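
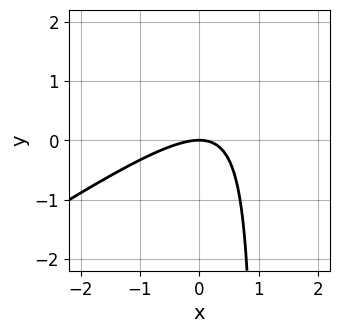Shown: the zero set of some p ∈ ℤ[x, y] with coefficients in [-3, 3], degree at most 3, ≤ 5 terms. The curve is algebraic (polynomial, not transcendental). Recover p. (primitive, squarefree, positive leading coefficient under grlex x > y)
(a) Degree: no degree-1 curve has this shape, so deg p = 2.
(b) Against the integer gridlines: it crosses the x-axis at the gridline x = 0; it crosses the y-axis at the gridline y = 0.
(c) The integer polynomial consistent with all of this is the stated p.

2*x^2 - 3*x*y + 3*y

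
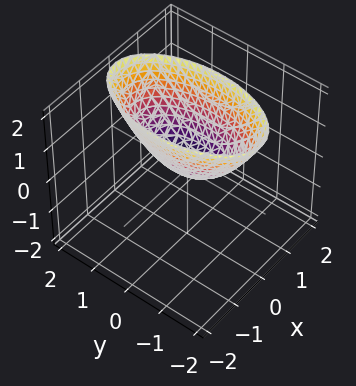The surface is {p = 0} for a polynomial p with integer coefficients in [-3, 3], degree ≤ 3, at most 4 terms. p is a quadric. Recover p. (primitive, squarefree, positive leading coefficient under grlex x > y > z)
1. Degree: a single bowl opening along one axis; a quadric, so deg p = 2.
2. Symmetries: it's symmetric under x → −x, forcing even powers of x; it's symmetric under y → −y, forcing even powers of y.
3. Checking where it meets the axes: it meets the x-axis at x = 0 (among the integer gridlines); one y-axis crossing is at y = 0; it meets the z-axis at z = 0 (among the integer gridlines).
4. Solving for integer coefficients yields p as stated.

3*x^2 + y^2 - 2*z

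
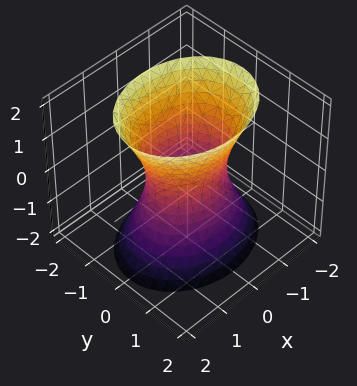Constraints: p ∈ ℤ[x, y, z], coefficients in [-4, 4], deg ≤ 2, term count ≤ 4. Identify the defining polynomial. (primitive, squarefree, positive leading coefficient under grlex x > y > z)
Degree: an hourglass — one-sheet hyperboloid; a quadric, so deg p = 2.
Symmetries: the z ↦ −z reflection is a symmetry, so z appears only in even powers; it's symmetric under y → −y, forcing even powers of y; the x ↦ −x reflection is a symmetry, so x appears only in even powers.
Checking where it meets the axes: the surface avoids every integer z-axis point in the box; among the integer gridlines, it crosses the x-axis at x ∈ {-1, 1}.
Assembling these constraints gives the stated polynomial.

2*x^2 + 3*y^2 - z^2 - 2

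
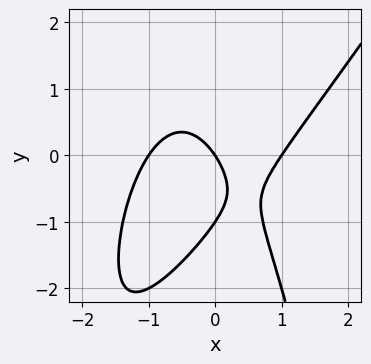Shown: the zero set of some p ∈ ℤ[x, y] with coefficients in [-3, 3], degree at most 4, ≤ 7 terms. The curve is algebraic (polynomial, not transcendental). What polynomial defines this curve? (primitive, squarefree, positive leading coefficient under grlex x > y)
(a) The degree is 3 — a generic line meets the curve in up to 3 points.
(b) From the visible intercepts: among the integer gridlines, it crosses the y-axis at y ∈ {-1, 0}; among the integer gridlines, it crosses the x-axis at x ∈ {-1, 0, 1}.
(c) Putting this together gives p.

3*x^3 - 2*x^2*y - 2*y^2 - 3*x - 2*y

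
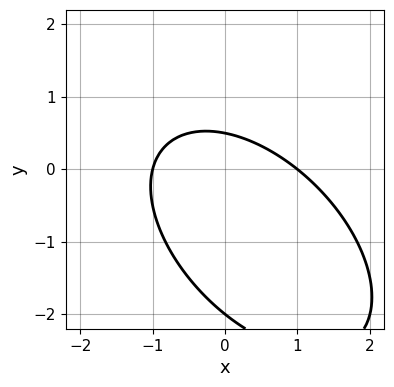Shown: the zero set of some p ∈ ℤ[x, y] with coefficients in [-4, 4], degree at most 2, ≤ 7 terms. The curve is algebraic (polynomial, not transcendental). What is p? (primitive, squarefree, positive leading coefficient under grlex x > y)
deg p = 2. A generic line meets the curve in up to 2 points.
From the visible intercepts: the x-axis gridline crossings are at x ∈ {-1, 1}; it crosses the y-axis at the gridline y = -2.
Solving for integer coefficients yields p as stated.

2*x^2 + 2*x*y + 2*y^2 + 3*y - 2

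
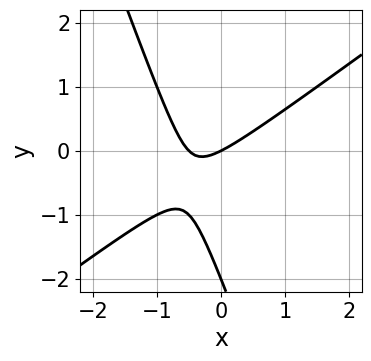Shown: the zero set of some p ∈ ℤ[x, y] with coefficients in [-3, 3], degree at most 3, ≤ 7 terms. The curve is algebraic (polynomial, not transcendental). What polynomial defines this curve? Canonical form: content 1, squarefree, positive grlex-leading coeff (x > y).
deg p = 2. The shape is more complex than any degree-1 curve.
Against the integer gridlines: one x-axis crossing is at x = 0; among the integer gridlines, it crosses the y-axis at y ∈ {-2, 0}.
Matching integer coefficients to the picture gives p.

2*x^2 - 2*x*y - y^2 + x - 2*y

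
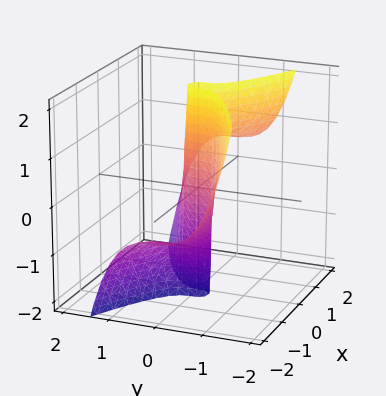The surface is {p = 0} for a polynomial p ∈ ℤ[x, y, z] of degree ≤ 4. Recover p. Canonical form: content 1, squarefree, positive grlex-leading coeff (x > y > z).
x^2*z + 3*y^3 - x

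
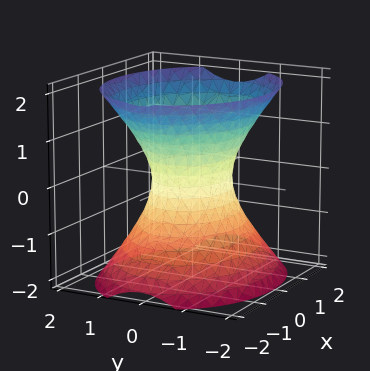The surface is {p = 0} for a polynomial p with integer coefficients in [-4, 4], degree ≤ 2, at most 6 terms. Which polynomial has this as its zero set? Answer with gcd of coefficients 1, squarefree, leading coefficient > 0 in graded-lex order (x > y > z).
First, deg p = 2. An hourglass — one-sheet hyperboloid; a quadric.
Next, symmetries: the z ↦ −z reflection is a symmetry, so z appears only in even powers; it's symmetric under x → −x, forcing even powers of x; it's symmetric under y → −y, forcing even powers of y.
Next, checking where it meets the axes: among the integer gridlines, it crosses the x-axis at x ∈ {-1, 1}; the surface avoids every integer z-axis point in the box.
Finally, together with the visible shape, these determine p as stated.

2*x^2 + 3*y^2 - 2*z^2 - 2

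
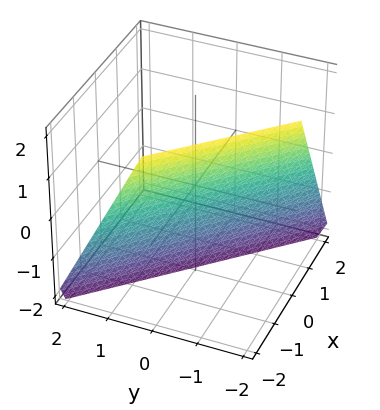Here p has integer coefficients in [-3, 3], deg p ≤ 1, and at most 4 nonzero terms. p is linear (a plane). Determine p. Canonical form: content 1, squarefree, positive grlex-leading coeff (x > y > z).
2*x + 2*y + z + 2

deg p = 1. The surface is flat (a plane).
Observable constraints: it meets the x-axis at x = -1 (among the integer gridlines); one y-axis crossing is at y = -1.
The integer polynomial consistent with all of this is the stated p. Check: (0, 0, -2) on the z-axis lies on the surface, and p(0, 0, -2) = 0. ✓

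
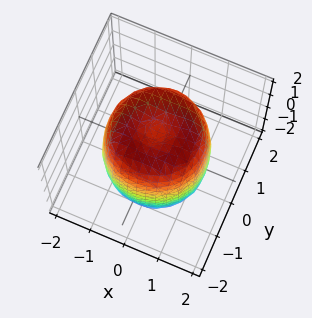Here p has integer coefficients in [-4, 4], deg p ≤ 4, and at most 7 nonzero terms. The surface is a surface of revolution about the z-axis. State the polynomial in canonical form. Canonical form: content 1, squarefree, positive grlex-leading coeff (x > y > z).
2*x^4 + 4*x^2*y^2 + 2*y^4 - 3*x^2 - 3*y^2 + z^2 - 2

First, the degree is 4 — a generic line meets the surface in up to 4 points.
Then, symmetries: the surface is invariant under rotation about z: p = q(x² + y², z).
Then, reading off the gridlines: a circular section at z = 0 has radius between 1 and 2.
Finally, together with the visible shape, these determine p as stated.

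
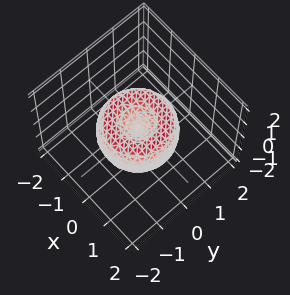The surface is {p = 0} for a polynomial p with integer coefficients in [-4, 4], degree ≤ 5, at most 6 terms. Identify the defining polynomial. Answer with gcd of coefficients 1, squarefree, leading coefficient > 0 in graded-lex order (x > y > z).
2*x^4 + 4*x^2*y^2 + 2*y^4 - 3*x^2 - 3*y^2 + 2*z^2

First, deg p = 4. The shape is more complex than any degree-3 surface.
Next, symmetries: the z-axis is an axis of rotation, so x and y enter only as x² + y².
Next, from the visible intercepts: it meets the z-axis at z = 0 (among the integer gridlines); a circular section at z = 0 has radius between 1 and 2.
Finally, together with the visible shape, these determine p as stated.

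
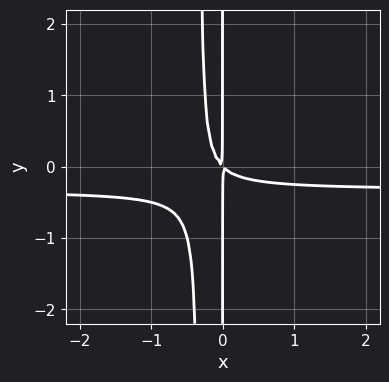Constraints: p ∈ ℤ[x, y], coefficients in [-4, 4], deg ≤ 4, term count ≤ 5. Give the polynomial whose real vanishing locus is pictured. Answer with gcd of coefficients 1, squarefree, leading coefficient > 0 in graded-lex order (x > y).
(a) deg p = 3. A generic line meets the curve in up to 3 points.
(b) From the axis intercepts and sections: the visible y-axis segment lies entirely on the curve.
(c) Matching integer coefficients to the picture gives p.

3*x^2*y + x^2 + x*y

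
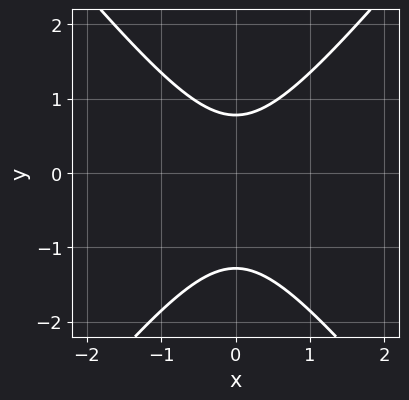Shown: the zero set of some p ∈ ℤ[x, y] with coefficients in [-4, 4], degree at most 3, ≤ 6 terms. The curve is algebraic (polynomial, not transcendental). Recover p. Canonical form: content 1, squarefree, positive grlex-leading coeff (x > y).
3*x^2 - 2*y^2 - y + 2

1. Degree: a generic line meets the curve in up to 2 points, so deg p = 2.
2. Symmetries: it's symmetric under x → −x, forcing even powers of x.
3. Reading off the gridlines: no x-intercept at any integer in the box.
4. Together with the visible shape, these determine p as stated.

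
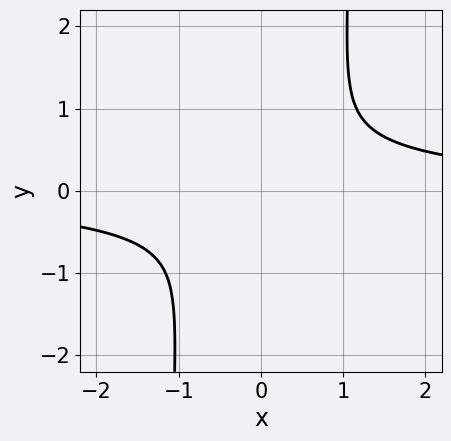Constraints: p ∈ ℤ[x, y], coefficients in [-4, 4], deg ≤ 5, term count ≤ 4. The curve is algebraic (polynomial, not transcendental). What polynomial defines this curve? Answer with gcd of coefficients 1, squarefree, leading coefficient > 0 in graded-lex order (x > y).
3*x^3*y + x^2*y^2 - 3*x^2 - 2*y^2

deg p = 4.
Putting this together gives p.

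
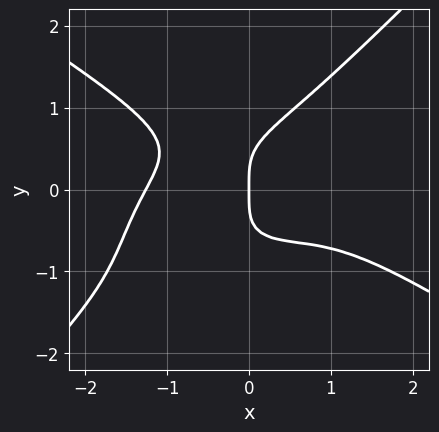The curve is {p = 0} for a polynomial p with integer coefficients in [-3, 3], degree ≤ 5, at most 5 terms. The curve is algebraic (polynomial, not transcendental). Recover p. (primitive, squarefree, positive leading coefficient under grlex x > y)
deg p = 4.
From the visible intercepts: one y-axis crossing is at y = 0; one x-axis crossing is at x = 0.
These observations pin down the coefficients.

x^4 + 2*x*y^3 - 3*y^4 + 2*x^2*y + 2*x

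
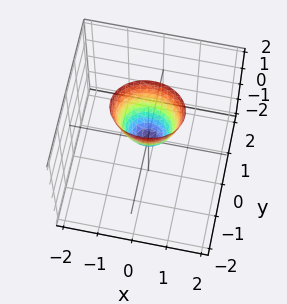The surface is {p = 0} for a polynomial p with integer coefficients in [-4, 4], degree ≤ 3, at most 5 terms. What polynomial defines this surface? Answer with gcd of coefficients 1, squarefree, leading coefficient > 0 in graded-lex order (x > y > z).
2*x^2 + 3*y^2 - z

1. Degree: a paraboloid; a quadric, so deg p = 2.
2. Symmetries: the x ↦ −x reflection is a symmetry, so x appears only in even powers; the y ↦ −y reflection is a symmetry, so y appears only in even powers.
3. From the axis intercepts and sections: it crosses the x-axis at the gridline x = 0; it crosses the y-axis at the gridline y = 0; one z-axis crossing is at z = 0.
4. Together with the visible shape, these determine p as stated.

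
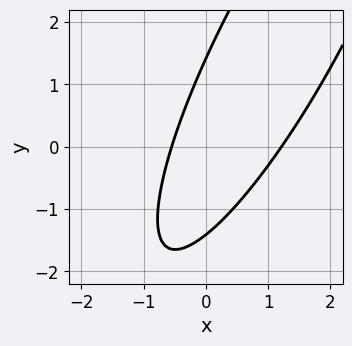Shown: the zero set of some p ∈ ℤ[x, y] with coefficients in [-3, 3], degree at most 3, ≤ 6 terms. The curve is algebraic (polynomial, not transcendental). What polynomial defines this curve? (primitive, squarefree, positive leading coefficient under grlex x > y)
deg p = 2. A generic line meets the curve in up to 2 points.
Matching integer coefficients to the picture gives p.

3*x^2 - 3*x*y + y^2 - 2*x - 2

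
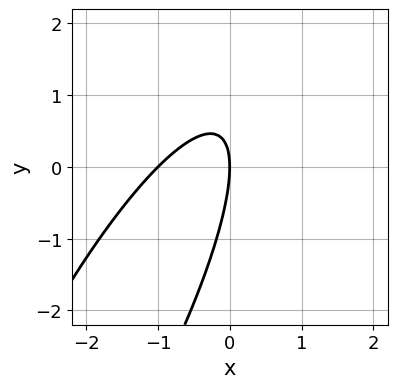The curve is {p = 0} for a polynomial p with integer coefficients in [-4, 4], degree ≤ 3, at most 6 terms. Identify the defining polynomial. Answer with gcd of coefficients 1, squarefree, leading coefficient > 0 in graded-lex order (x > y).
3*x^2 - 3*x*y + y^2 + 3*x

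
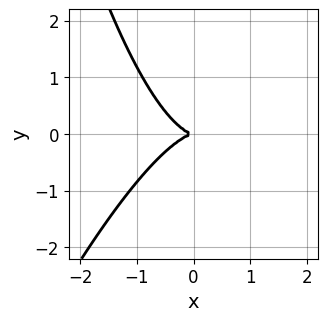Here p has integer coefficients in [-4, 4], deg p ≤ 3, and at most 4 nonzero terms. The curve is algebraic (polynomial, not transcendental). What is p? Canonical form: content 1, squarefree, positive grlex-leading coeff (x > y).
deg p = 3.
Checking where it meets the axes: one x-axis crossing is at x = 0; one y-axis crossing is at y = 0.
Fitting integer coefficients to these (and the overall shape) gives p.

3*x^3 - x^2*y + 3*y^2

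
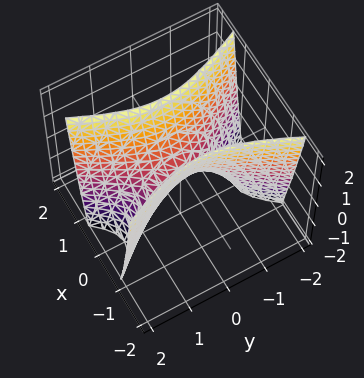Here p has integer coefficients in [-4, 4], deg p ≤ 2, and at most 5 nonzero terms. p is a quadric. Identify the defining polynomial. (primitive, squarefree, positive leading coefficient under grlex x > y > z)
3*x^2 - y^2 - z

(a) The degree is 2 — a saddle surface; a quadric.
(b) Symmetries: it's symmetric under x → −x, forcing even powers of x; it's symmetric under y → −y, forcing even powers of y.
(c) Checking where it meets the axes: it crosses the x-axis at the gridline x = 0; one z-axis crossing is at z = 0.
(d) Fitting integer coefficients to these (and the overall shape) gives p.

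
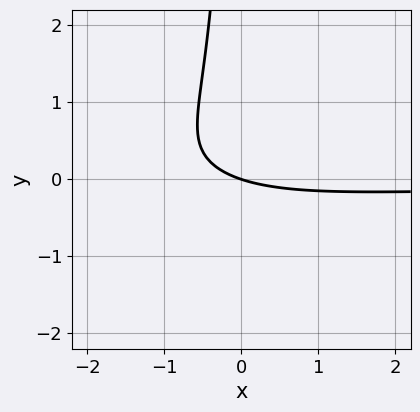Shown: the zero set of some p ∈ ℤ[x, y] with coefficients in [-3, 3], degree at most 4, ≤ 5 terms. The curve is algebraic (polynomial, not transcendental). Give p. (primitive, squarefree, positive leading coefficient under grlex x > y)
First, degree: no degree-2 curve has this shape, so deg p = 3.
Then, observable constraints: it crosses the x-axis at the gridline x = 0; it crosses the y-axis at the gridline y = 0.
Finally, these observations pin down the coefficients.

x^2*y + 2*x*y^2 + 3*x*y + x + 3*y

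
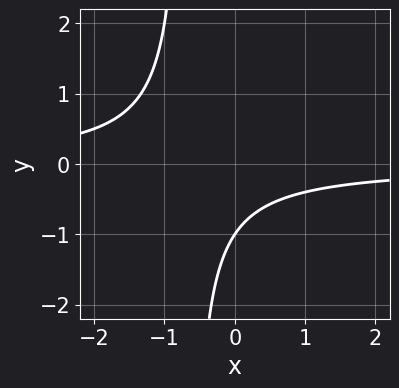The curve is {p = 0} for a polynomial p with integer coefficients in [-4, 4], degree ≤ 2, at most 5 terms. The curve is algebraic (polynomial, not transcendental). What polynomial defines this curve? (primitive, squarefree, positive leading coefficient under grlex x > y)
(a) deg p = 2.
(b) From the visible intercepts: one y-axis crossing is at y = -1; the curve avoids every integer x-axis point in the box.
(c) Putting this together gives p.

3*x*y + 2*y + 2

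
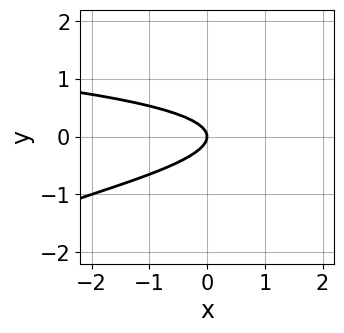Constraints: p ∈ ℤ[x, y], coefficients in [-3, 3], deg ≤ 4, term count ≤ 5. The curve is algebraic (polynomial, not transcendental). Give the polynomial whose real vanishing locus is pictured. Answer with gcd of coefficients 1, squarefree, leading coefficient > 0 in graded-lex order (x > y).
y^3 + 3*y^2 + x

(a) Degree: the shape is more complex than any degree-2 curve, so deg p = 3.
(b) Reading off the gridlines: it meets the x-axis at x = 0 (among the integer gridlines); it meets the y-axis at y = 0 (among the integer gridlines).
(c) These observations pin down the coefficients.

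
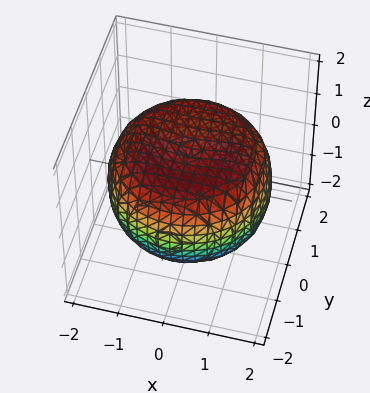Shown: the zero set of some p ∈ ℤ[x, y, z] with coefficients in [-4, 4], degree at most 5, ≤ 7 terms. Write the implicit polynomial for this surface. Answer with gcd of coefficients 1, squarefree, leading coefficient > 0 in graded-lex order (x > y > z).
First, degree: the shape is more complex than any degree-3 surface, so deg p = 4.
Then, by symmetry, the surface is invariant under rotation about z: p = q(x² + y², z).
Next, observable constraints: a circular section at z = 1 has radius between 1 and 2; the z-axis gridline crossings are at z ∈ {-1, 1}.
Finally, together with the visible shape, these determine p as stated.

x^4 + 2*x^2*y^2 + y^4 - 2*x^2 - 2*y^2 + 3*z^2 - 3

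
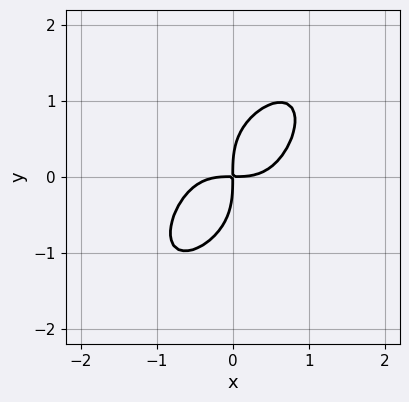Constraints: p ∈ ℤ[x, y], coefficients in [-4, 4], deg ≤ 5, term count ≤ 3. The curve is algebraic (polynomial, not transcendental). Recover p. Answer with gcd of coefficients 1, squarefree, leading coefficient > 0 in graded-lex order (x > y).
(a) Degree: a generic line meets the curve in up to 4 points, so deg p = 4.
(b) The integer polynomial consistent with all of this is the stated p.

2*x^4 + y^4 - 2*x*y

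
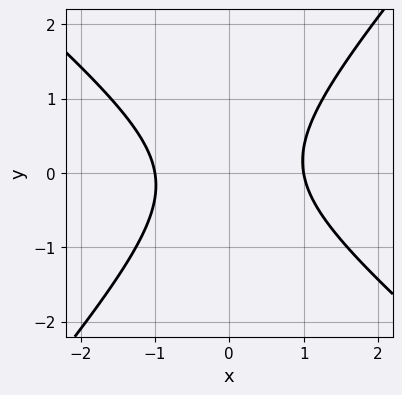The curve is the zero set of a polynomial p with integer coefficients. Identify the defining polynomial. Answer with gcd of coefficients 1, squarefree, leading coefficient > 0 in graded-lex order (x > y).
(a) deg p = 2. No degree-1 curve has this shape.
(b) Against the integer gridlines: the x-axis gridline crossings are at x ∈ {-1, 1}; the curve avoids every integer y-axis point in the box.
(c) Matching integer coefficients to the picture gives p.

3*x^2 + x*y - 3*y^2 - 3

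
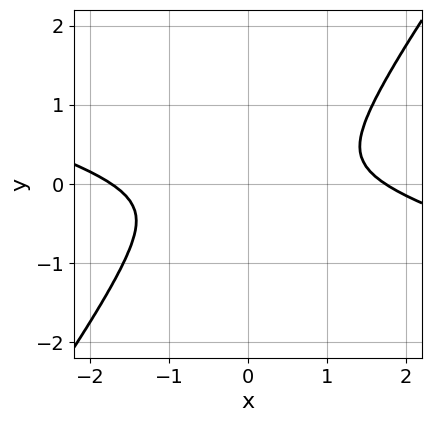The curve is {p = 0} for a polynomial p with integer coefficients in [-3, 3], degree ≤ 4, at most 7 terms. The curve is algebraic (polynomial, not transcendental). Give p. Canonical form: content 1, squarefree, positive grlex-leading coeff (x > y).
x^4 + 3*x^3*y - 3*x^2*y^2 - 3*x^2 - 3*y^2

(a) deg p = 4. The shape is more complex than any degree-3 curve.
(b) Solving for integer coefficients yields p as stated.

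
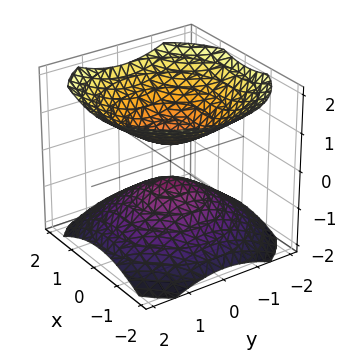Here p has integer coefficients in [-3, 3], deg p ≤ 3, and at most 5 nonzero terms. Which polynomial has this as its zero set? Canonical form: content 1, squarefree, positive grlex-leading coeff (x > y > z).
2*x^2 + 2*y^2 - 3*z^2 + 1

I count 2 distinct pieces. They look like related sheets of one shape, so recover p as a whole.
deg p = 2. Two sheets facing apart; a quadric.
Symmetry: every cross-section ⟂ z is a circle, so x, y appear only via x² + y²; mirror symmetry z ↦ −z ⇒ only even powers of z.
Reading off the gridlines: no y-intercept at any integer in the box; a circular section at z = -1 has radius exactly 1; no x-intercept at any integer in the box.
These observations pin down the coefficients.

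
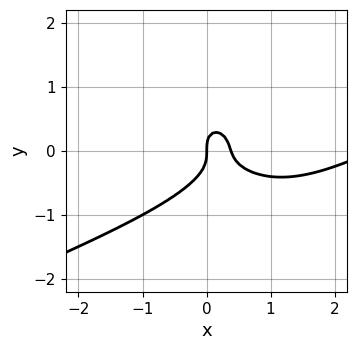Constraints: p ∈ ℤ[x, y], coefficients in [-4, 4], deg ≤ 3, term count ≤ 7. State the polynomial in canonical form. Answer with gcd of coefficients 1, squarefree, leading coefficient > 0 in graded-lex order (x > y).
x^3 - 2*x^2*y - 3*y^3 - 3*x^2 + x

1. deg p = 3. A generic line meets the curve in up to 3 points.
2. Against the integer gridlines: one y-axis crossing is at y = 0; it crosses the x-axis at the gridline x = 0.
3. Putting this together gives p.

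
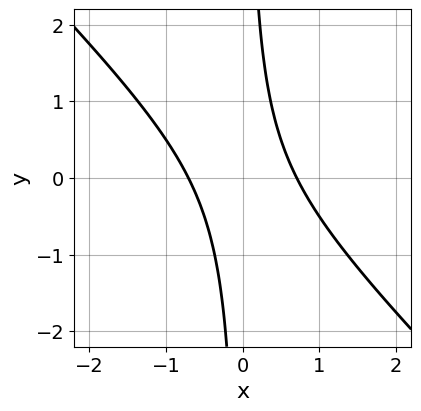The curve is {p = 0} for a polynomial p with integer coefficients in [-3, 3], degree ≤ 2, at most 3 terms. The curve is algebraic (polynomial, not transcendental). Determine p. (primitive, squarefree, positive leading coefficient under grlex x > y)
2*x^2 + 2*x*y - 1

(a) deg p = 2. A generic line meets the curve in up to 2 points.
(b) Observable constraints: no y-intercept at any integer in the box.
(c) Assembling these constraints gives the stated polynomial.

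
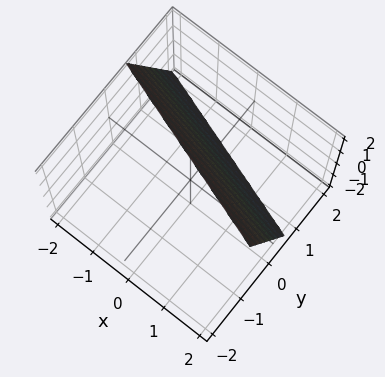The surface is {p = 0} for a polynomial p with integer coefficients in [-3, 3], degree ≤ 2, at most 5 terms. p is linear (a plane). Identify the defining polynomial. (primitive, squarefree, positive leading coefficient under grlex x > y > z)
x + 3*y + z - 2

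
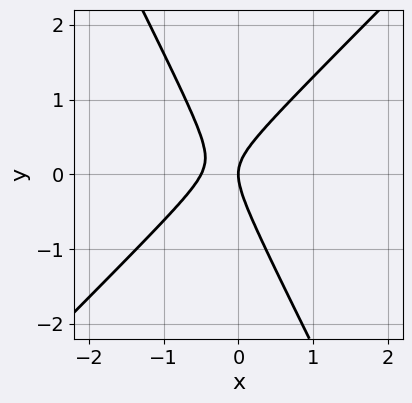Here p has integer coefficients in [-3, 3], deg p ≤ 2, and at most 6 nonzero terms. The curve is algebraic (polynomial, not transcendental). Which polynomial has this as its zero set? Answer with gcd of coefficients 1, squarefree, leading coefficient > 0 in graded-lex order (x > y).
2*x^2 - x*y - y^2 + x

1. The degree is 2 — no degree-1 curve has this shape.
2. Observable constraints: it meets the x-axis at x = 0 (among the integer gridlines); it meets the y-axis at y = 0 (among the integer gridlines).
3. The integer polynomial consistent with all of this is the stated p.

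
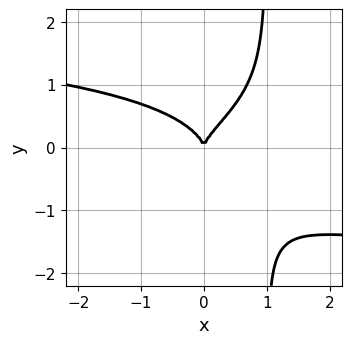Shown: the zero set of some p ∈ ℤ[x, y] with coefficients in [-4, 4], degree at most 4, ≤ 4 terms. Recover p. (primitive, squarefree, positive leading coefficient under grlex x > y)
3*x*y^3 - 3*y^3 + 2*x^2

(a) The degree is 4 — the shape is more complex than any degree-3 curve.
(b) From the visible intercepts: it crosses the y-axis at the gridline y = 0; it crosses the x-axis at the gridline x = 0.
(c) Solving for integer coefficients yields p as stated.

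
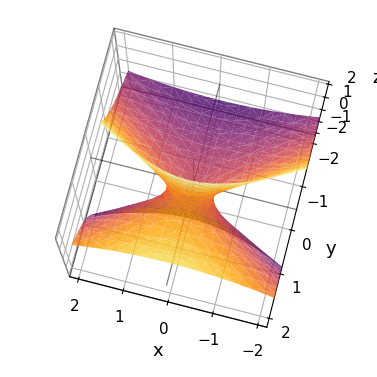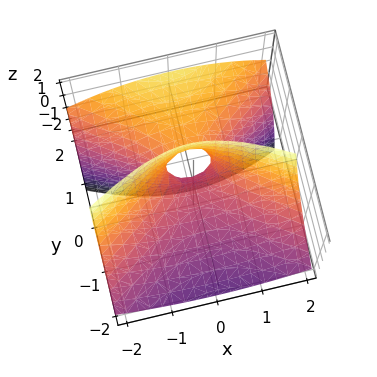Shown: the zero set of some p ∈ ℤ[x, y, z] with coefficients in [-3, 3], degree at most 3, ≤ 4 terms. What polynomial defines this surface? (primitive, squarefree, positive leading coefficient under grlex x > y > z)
deg p = 2. No degree-1 surface has this shape.
From the visible intercepts: it meets the y-axis at y = 0 (among the integer gridlines); one z-axis crossing is at z = 0; it crosses the x-axis at the gridline x = 0.
These observations pin down the coefficients.

x^2 - 2*y^2 + 3*y*z - z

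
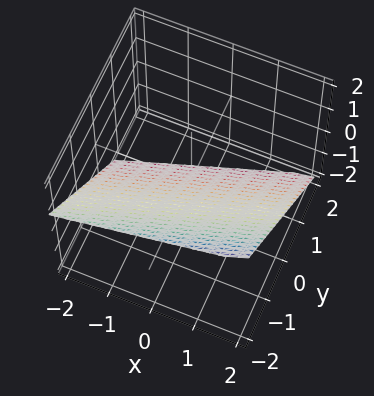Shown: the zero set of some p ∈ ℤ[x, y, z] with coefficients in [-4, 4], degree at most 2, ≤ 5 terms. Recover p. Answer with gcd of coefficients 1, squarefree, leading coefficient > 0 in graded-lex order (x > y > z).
deg p = 1.
From the axis intercepts and sections: it crosses the x-axis at the gridline x = 2.
Together with the visible shape, these determine p as stated.

x - 3*y - 3*z - 2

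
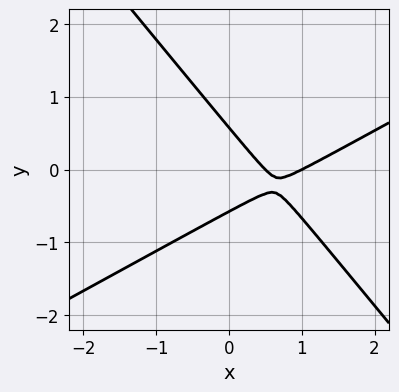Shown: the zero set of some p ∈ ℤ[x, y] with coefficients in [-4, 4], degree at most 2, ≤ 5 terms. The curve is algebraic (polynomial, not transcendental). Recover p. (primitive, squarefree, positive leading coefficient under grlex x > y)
2*x^2 - 2*x*y - 3*y^2 - 3*x + 1

1. The degree is 2 — the shape is more complex than any degree-1 curve.
2. Reading off the gridlines: it meets the x-axis at x = 1 (among the integer gridlines).
3. Matching integer coefficients to the picture gives p.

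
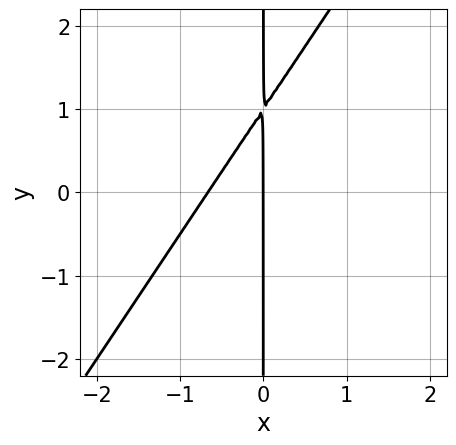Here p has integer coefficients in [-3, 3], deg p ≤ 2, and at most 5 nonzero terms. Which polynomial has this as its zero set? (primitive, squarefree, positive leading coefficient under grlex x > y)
3*x^2 - 2*x*y + 2*x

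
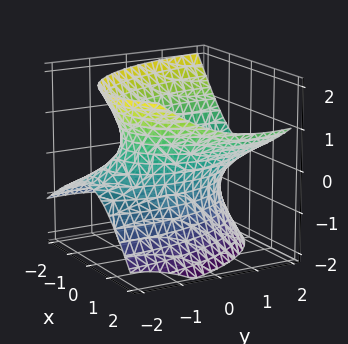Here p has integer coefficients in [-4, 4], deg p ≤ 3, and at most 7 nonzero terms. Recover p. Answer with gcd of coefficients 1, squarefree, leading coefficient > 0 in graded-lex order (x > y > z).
First, the degree is 2 — the shape is more complex than any degree-1 surface.
Next, against the integer gridlines: the x-axis gridline crossings are at x ∈ {-1, 1}; the surface avoids every integer z-axis point in the box.
Finally, solving for integer coefficients yields p as stated.

3*x^2 - 2*x*z + y^2 - 3*y*z - 3*z^2 - 3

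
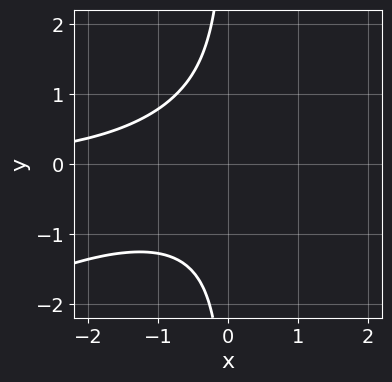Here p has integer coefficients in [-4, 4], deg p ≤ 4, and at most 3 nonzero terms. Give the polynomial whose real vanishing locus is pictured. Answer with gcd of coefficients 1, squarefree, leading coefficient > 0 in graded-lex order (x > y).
(a) deg p = 3. No degree-2 curve has this shape.
(b) Reading off the gridlines: the curve avoids every integer y-axis point in the box; it misses every integer gridline on the x-axis.
(c) Together with the visible shape, these determine p as stated.

x^2*y - 2*x*y^2 - 2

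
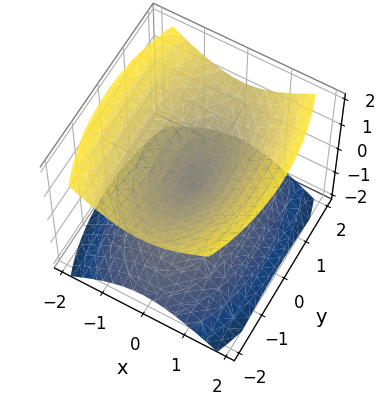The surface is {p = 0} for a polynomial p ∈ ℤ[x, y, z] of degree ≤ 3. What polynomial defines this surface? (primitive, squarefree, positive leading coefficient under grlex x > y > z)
3*x^2 + y^2 - 3*z^2

First, there are 2 components.
Next, degree: two nappes meeting at a single point; a quadric, so deg p = 2.
Then, symmetries: it's symmetric under z → −z, forcing even powers of z; it's symmetric under x → −x, forcing even powers of x; mirror symmetry y ↦ −y ⇒ only even powers of y.
Then, reading off the gridlines: it meets the x-axis at x = 0 (among the integer gridlines); it crosses the z-axis at the gridline z = 0.
Finally, together with the visible shape, these determine p as stated.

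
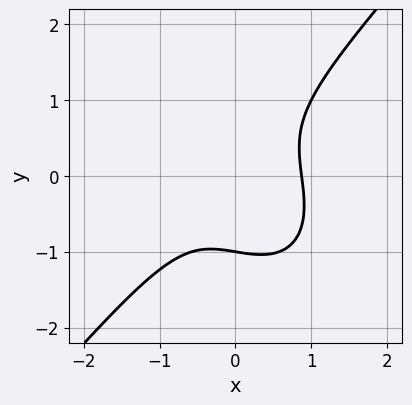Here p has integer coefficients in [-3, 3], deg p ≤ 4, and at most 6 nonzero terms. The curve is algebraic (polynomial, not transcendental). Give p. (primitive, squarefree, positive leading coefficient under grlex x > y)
3*x^3 - 2*y^3 + x*y - 2

First, the degree is 3 — the shape is more complex than any degree-2 curve.
Then, reading off the gridlines: it meets the y-axis at y = -1 (among the integer gridlines).
Finally, solving for integer coefficients yields p as stated.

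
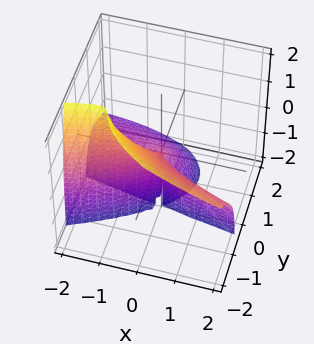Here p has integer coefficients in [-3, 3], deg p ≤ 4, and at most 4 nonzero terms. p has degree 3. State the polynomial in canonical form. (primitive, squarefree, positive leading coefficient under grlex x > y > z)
2*x*y*z - 3*y^3 - 3*y^2*z - x^2

(a) The degree is 3 — no degree-2 surface has this shape.
(b) Checking where it meets the axes: one y-axis crossing is at y = 0; every point of the z-axis in the box is on the surface.
(c) Solving for integer coefficients yields p as stated.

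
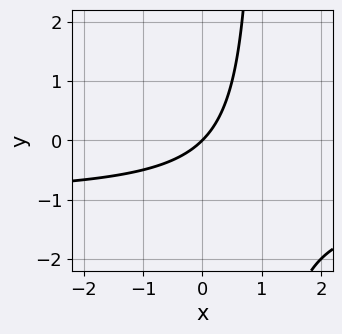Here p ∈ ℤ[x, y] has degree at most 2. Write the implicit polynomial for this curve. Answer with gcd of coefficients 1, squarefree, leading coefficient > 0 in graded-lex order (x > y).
1. deg p = 2.
2. Reading off the gridlines: it meets the x-axis at x = 0 (among the integer gridlines); it crosses the y-axis at the gridline y = 0.
3. Putting this together gives p.

x*y + x - y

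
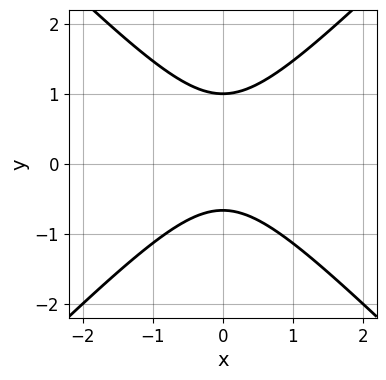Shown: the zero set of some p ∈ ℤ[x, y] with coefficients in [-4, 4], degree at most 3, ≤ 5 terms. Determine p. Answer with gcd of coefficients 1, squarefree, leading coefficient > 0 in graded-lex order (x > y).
(a) deg p = 2.
(b) Symmetries: it's symmetric under x → −x, forcing even powers of x.
(c) From the visible intercepts: no x-intercept at any integer in the box; one y-axis crossing is at y = 1.
(d) Fitting integer coefficients to these (and the overall shape) gives p.

3*x^2 - 3*y^2 + y + 2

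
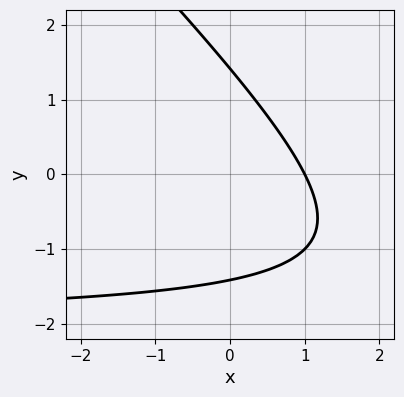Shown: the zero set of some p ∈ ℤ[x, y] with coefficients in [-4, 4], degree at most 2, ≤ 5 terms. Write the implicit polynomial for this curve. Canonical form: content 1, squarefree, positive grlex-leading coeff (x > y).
(a) deg p = 2. The shape is more complex than any degree-1 curve.
(b) Checking where it meets the axes: it meets the x-axis at x = 1 (among the integer gridlines).
(c) Assembling these constraints gives the stated polynomial.

x*y + y^2 + 2*x - 2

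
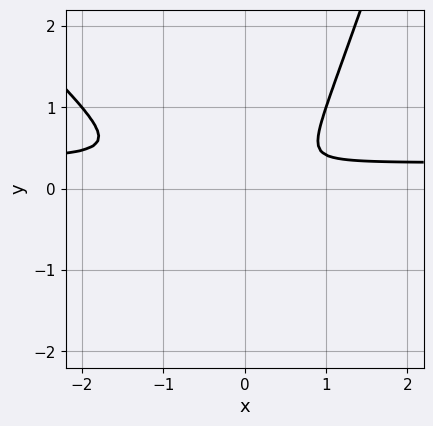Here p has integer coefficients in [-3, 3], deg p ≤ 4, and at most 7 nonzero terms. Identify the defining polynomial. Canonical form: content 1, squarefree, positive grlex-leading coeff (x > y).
First, the degree is 3 — no degree-2 curve has this shape.
Finally, matching integer coefficients to the picture gives p.

3*x^2*y + 2*x*y^2 - y^3 - x^2 - 3*y^2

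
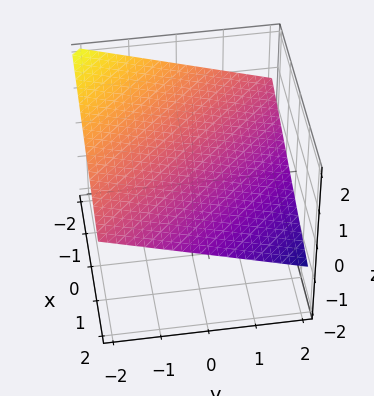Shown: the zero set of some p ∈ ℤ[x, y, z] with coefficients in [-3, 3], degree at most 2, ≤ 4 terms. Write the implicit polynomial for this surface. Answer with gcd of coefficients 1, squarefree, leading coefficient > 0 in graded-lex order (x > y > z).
x + y + 3*z - 2

(a) The degree is 1 — every cross-section is a straight line — this is a plane.
(b) Observable constraints: it meets the y-axis at y = 2 (among the integer gridlines); it meets the x-axis at x = 2 (among the integer gridlines).
(c) These observations pin down the coefficients.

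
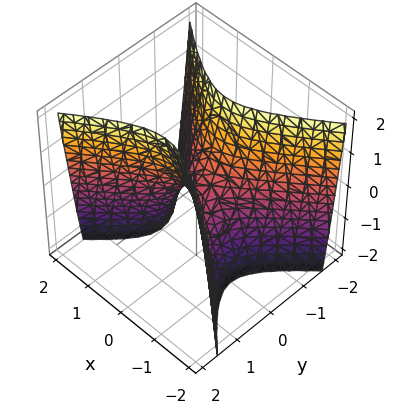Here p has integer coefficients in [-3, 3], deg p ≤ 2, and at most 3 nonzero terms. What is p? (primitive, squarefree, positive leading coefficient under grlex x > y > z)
(a) The degree is 2 — a hyperbolic paraboloid; a quadric.
(b) Symmetries: it's symmetric under y → −y, forcing even powers of y; the x ↦ −x reflection is a symmetry, so x appears only in even powers.
(c) Reading off the gridlines: one z-axis crossing is at z = 0; one y-axis crossing is at y = 0; one x-axis crossing is at x = 0.
(d) Putting this together gives p.

2*x^2 - 3*y^2 + z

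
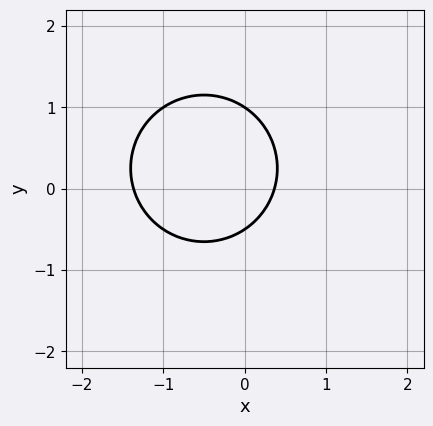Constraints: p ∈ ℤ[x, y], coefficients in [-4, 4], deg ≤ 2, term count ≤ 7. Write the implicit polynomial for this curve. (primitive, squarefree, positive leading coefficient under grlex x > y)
1. Degree: no degree-1 curve has this shape, so deg p = 2.
2. From the visible intercepts: it meets the y-axis at y = 1 (among the integer gridlines).
3. Together with the visible shape, these determine p as stated.

2*x^2 + 2*y^2 + 2*x - y - 1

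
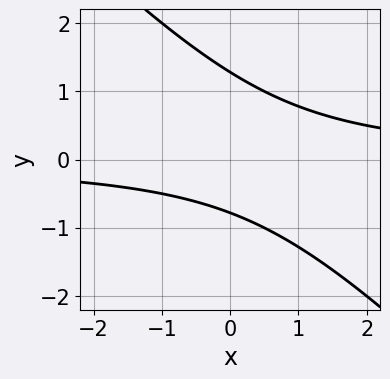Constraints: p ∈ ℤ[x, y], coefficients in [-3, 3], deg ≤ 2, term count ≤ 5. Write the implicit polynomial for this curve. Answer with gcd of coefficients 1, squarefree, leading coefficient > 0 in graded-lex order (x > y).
First, degree: no degree-1 curve has this shape, so deg p = 2.
Then, against the integer gridlines: no x-intercept at any integer in the box.
Finally, these observations pin down the coefficients.

2*x*y + 2*y^2 - y - 2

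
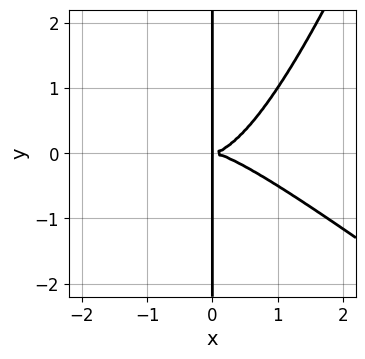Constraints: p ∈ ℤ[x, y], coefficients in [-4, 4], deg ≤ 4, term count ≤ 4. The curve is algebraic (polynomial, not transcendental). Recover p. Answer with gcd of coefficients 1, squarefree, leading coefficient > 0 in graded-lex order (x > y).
2*x^4 + 2*x^3*y - x^2*y^2 - 3*x*y^2

The degree is 4 — no degree-3 curve has this shape.
From the visible intercepts: every point of the y-axis in the box is on the curve.
These observations pin down the coefficients.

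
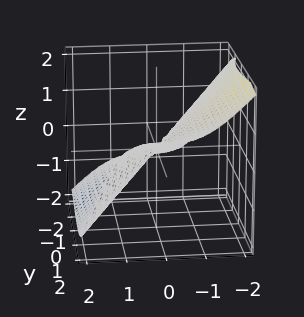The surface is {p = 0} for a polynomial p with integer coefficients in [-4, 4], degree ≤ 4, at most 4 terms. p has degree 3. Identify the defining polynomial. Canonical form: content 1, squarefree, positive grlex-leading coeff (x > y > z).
3*x^3 - y^3 + 2*y^2*z + 3*z^3

deg p = 3. The shape is more complex than any degree-2 surface.
Reading off the gridlines: it meets the z-axis at z = 0 (among the integer gridlines); it crosses the y-axis at the gridline y = 0; it meets the x-axis at x = 0 (among the integer gridlines).
The integer polynomial consistent with all of this is the stated p.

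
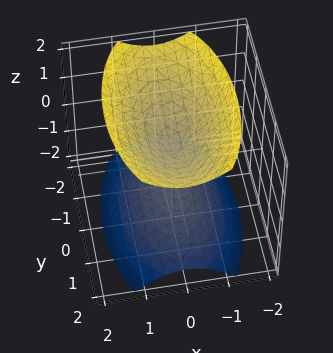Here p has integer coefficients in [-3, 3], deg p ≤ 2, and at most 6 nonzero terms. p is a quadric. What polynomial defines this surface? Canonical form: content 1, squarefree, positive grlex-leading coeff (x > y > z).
1. There are 2 components. They look like related sheets of one shape, so recover p as a whole.
2. The degree is 2 — two sheets facing apart; a quadric.
3. Symmetries: the x ↦ −x reflection is a symmetry, so x appears only in even powers; mirror symmetry y ↦ −y ⇒ only even powers of y; mirror symmetry z ↦ −z ⇒ only even powers of z.
4. Observable constraints: the surface avoids every integer y-axis point in the box; it misses every integer gridline on the x-axis.
5. Assembling these constraints gives the stated polynomial.

3*x^2 + y^2 - 2*z^2 + 1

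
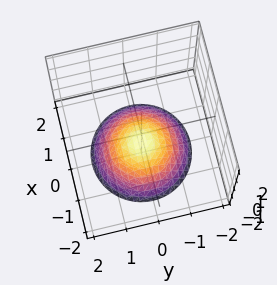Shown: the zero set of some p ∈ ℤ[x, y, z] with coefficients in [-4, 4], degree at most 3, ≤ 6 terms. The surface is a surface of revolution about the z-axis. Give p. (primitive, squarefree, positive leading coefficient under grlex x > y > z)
x^2 + y^2 + 2*z + 2

(a) The degree is 2 — no degree-1 surface has this shape.
(b) Symmetries: the z-axis is an axis of rotation, so x and y enter only as x² + y².
(c) From the visible intercepts: no x-intercept at any integer in the box; it meets the z-axis at z = -1 (among the integer gridlines); a circular section at z = -2 has radius between 1 and 2.
(d) Solving for integer coefficients yields p as stated.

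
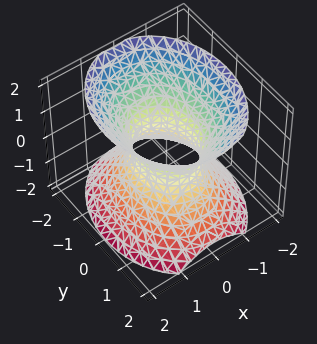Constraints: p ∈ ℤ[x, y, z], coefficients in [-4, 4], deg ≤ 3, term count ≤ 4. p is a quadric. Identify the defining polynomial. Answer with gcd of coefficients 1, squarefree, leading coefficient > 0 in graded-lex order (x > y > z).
(a) The degree is 2 — an hourglass — one-sheet hyperboloid; a quadric.
(b) Symmetries: it's symmetric under z → −z, forcing even powers of z; it's symmetric under x → −x, forcing even powers of x; it's symmetric under y → −y, forcing even powers of y.
(c) Reading off the gridlines: the y-axis gridline crossings are at y ∈ {-1, 1}; no z-intercept at any integer in the box.
(d) The integer polynomial consistent with all of this is the stated p.

3*x^2 + 2*y^2 - 2*z^2 - 2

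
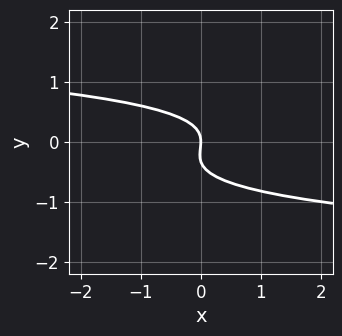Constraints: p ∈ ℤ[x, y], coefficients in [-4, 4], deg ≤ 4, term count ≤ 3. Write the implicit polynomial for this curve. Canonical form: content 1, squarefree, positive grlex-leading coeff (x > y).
3*y^3 + y^2 + x

Degree: no degree-2 curve has this shape, so deg p = 3.
Reading off the gridlines: it crosses the y-axis at the gridline y = 0; one x-axis crossing is at x = 0.
Matching integer coefficients to the picture gives p.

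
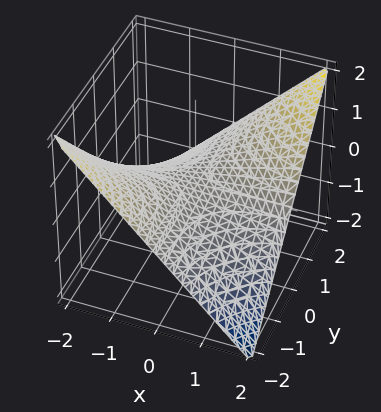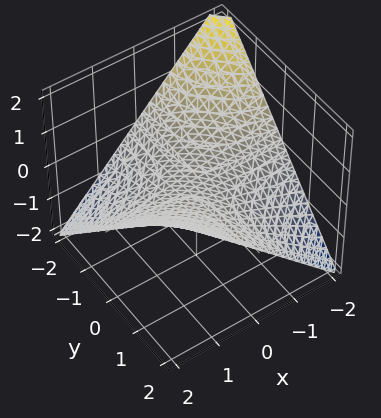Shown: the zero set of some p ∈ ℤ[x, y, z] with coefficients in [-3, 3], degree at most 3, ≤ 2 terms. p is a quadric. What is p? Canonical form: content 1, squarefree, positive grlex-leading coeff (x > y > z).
x*y - 2*z

deg p = 2. A saddle surface; a quadric.
Checking where it meets the axes: the visible x-axis segment lies entirely on the surface; the visible y-axis segment lies entirely on the surface; it meets the z-axis at z = 0 (among the integer gridlines).
Matching integer coefficients to the picture gives p.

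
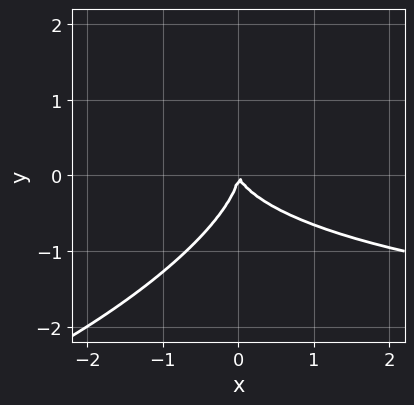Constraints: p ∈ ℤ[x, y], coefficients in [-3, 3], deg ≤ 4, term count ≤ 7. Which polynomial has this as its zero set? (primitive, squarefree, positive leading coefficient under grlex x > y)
x^2*y - 2*x*y^2 + 3*y^3 + 3*x^2 + x*y

The degree is 3 — no degree-2 curve has this shape.
Observable constraints: it crosses the x-axis at the gridline x = 0; it crosses the y-axis at the gridline y = 0.
Together with the visible shape, these determine p as stated.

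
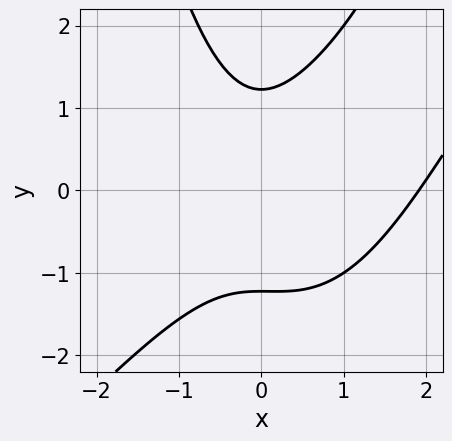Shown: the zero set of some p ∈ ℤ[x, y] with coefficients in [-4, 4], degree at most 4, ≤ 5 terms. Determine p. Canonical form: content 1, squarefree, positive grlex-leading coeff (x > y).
2*x^3 - 2*x^2*y - 3*x^2 + 2*y^2 - 3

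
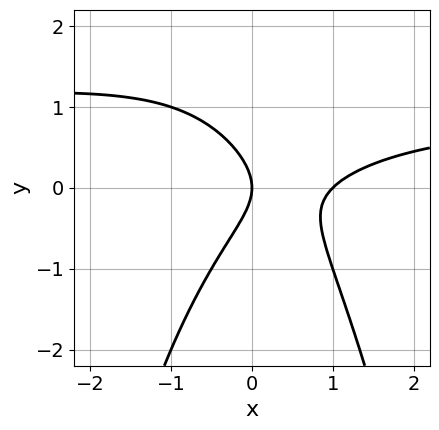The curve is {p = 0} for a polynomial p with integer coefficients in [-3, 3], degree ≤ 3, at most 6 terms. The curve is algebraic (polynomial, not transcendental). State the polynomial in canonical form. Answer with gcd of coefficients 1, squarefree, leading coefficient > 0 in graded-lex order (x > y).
1. deg p = 3. The shape is more complex than any degree-2 curve.
2. From the visible intercepts: it meets the y-axis at y = 0 (among the integer gridlines); the x-axis gridline crossings are at x ∈ {0, 1}.
3. Matching integer coefficients to the picture gives p.

x^2*y - x^2 + y^2 + x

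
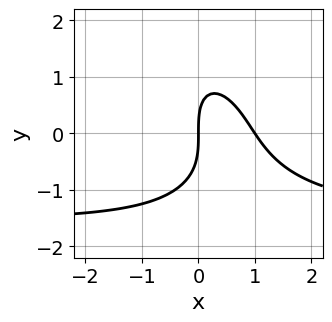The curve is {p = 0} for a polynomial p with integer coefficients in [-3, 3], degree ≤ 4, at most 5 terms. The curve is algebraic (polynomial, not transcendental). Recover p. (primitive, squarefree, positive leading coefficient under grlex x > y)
(a) Degree: a generic line meets the curve in up to 3 points, so deg p = 3.
(b) Checking where it meets the axes: the x-axis gridline crossings are at x ∈ {0, 1}; it meets the y-axis at y = 0 (among the integer gridlines).
(c) Putting this together gives p.

2*x^2*y + x*y^2 + y^3 + 3*x^2 - 3*x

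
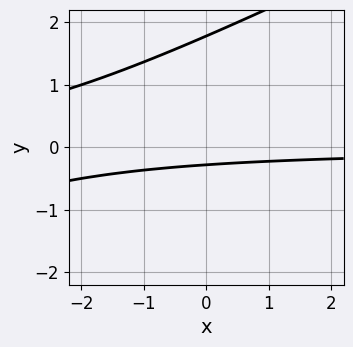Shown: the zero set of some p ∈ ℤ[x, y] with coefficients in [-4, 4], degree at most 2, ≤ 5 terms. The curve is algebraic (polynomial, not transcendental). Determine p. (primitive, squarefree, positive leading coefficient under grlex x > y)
First, the degree is 2 — the shape is more complex than any degree-1 curve.
Then, reading off the gridlines: the curve avoids every integer x-axis point in the box.
Finally, solving for integer coefficients yields p as stated.

x*y - 2*y^2 + 3*y + 1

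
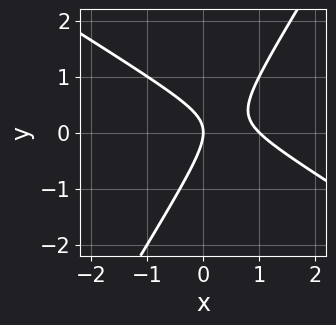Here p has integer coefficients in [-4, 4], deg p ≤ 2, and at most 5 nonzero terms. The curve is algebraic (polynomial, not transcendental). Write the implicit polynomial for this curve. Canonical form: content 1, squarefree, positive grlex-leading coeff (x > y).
x^2 + x*y - y^2 - x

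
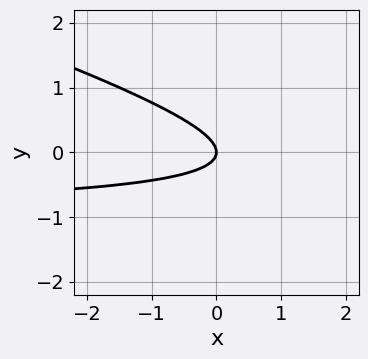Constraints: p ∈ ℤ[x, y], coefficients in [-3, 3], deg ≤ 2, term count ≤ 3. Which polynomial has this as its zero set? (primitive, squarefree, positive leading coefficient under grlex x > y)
deg p = 2. No degree-1 curve has this shape.
Against the integer gridlines: one y-axis crossing is at y = 0; one x-axis crossing is at x = 0.
Fitting integer coefficients to these (and the overall shape) gives p.

x*y + 3*y^2 + x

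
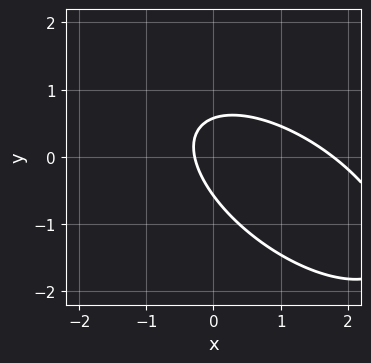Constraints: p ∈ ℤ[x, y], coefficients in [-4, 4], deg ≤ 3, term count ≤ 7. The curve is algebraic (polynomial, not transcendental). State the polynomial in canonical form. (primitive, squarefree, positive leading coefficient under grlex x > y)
First, the degree is 2 — a generic line meets the curve in up to 2 points.
Finally, matching integer coefficients to the picture gives p.

2*x^2 + 3*x*y + 3*y^2 - 3*x - 1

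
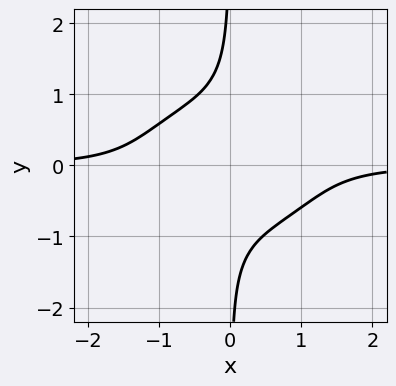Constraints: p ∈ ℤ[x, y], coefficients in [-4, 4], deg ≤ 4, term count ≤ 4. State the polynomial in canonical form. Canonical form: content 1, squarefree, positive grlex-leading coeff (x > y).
(a) The degree is 4 — the shape is more complex than any degree-3 curve.
(b) From the visible intercepts: it misses every integer gridline on the y-axis; the curve avoids every integer x-axis point in the box.
(c) The integer polynomial consistent with all of this is the stated p.

x^3*y + 2*x*y^3 + 1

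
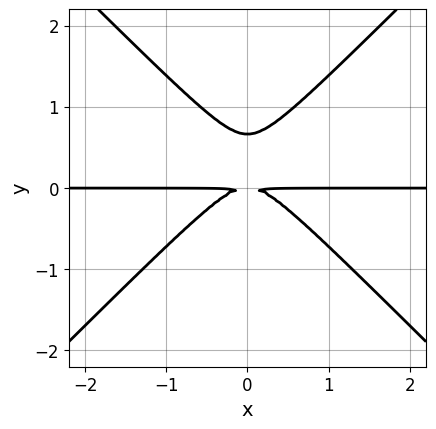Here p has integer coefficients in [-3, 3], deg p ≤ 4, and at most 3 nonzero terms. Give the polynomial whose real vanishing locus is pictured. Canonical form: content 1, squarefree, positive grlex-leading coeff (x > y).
1. deg p = 3. The shape is more complex than any degree-2 curve.
2. Symmetries: mirror symmetry x ↦ −x ⇒ only even powers of x.
3. From the visible intercepts: the visible x-axis segment lies entirely on the curve.
4. Assembling these constraints gives the stated polynomial.

3*x^2*y - 3*y^3 + 2*y^2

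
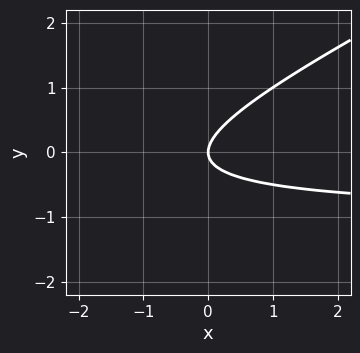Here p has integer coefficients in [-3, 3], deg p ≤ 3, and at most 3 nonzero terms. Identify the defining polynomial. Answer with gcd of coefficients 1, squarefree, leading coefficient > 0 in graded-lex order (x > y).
First, the degree is 2 — the shape is more complex than any degree-1 curve.
Then, observable constraints: one x-axis crossing is at x = 0; it crosses the y-axis at the gridline y = 0.
Finally, the integer polynomial consistent with all of this is the stated p.

x*y - 2*y^2 + x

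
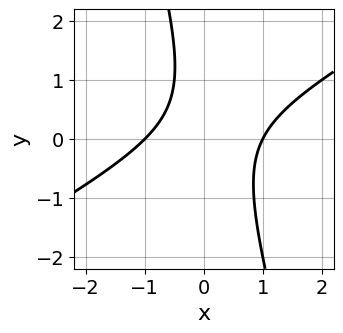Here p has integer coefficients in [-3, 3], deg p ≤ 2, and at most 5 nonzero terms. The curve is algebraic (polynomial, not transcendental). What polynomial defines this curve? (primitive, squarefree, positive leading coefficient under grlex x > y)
2*x^2 - 3*x*y - y^2 + y - 2

The degree is 2 — no degree-1 curve has this shape.
Observable constraints: the curve avoids every integer y-axis point in the box; the x-axis gridline crossings are at x ∈ {-1, 1}.
Assembling these constraints gives the stated polynomial.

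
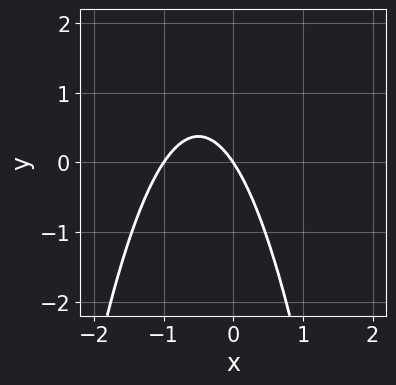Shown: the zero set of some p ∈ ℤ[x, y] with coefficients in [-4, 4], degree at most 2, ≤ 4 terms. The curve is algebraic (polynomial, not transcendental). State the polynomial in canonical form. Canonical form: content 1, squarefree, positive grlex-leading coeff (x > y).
3*x^2 + 3*x + 2*y

1. deg p = 2.
2. From the visible intercepts: it crosses the y-axis at the gridline y = 0; among the integer gridlines, it crosses the x-axis at x ∈ {-1, 0}.
3. Putting this together gives p.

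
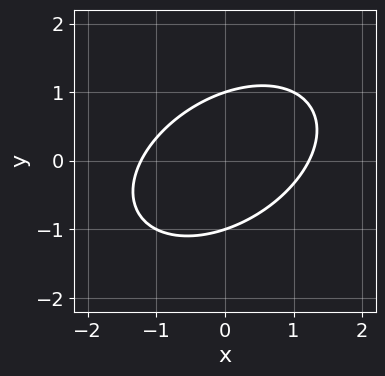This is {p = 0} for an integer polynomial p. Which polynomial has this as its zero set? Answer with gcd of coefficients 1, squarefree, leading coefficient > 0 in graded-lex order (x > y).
2*x^2 - 2*x*y + 3*y^2 - 3

First, the degree is 2 — no degree-1 curve has this shape.
Next, against the integer gridlines: the y-axis gridline crossings are at y ∈ {-1, 1}.
Finally, these observations pin down the coefficients.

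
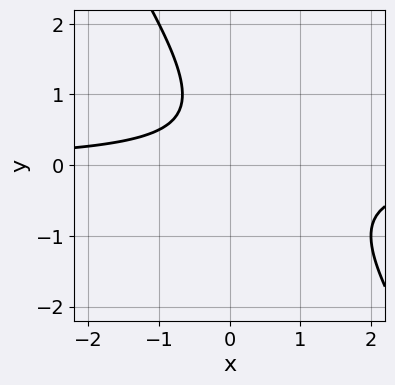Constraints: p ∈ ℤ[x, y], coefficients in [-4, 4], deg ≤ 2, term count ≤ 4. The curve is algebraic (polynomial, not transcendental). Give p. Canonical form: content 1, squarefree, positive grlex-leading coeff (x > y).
3*x*y + 2*y^2 - 2*y + 2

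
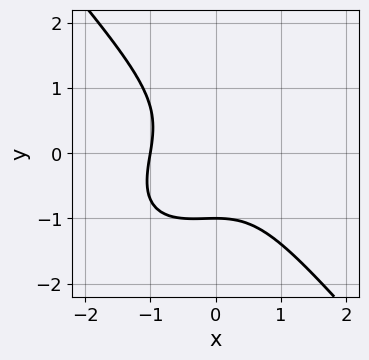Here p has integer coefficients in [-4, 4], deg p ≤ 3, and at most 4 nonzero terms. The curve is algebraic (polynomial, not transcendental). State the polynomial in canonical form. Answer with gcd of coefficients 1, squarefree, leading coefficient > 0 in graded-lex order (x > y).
First, the degree is 3 — no degree-2 curve has this shape.
Then, against the integer gridlines: it crosses the y-axis at the gridline y = -1; it meets the x-axis at x = -1 (among the integer gridlines).
Finally, solving for integer coefficients yields p as stated.

2*x^3 - x^2*y + 2*y^3 + 2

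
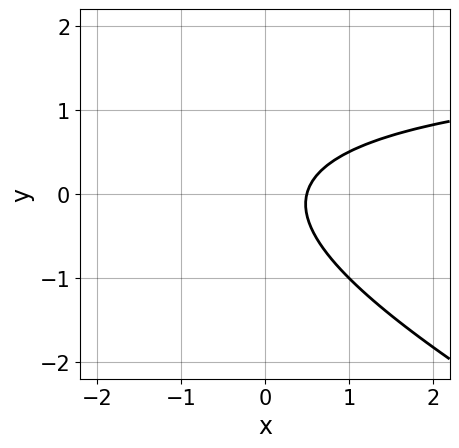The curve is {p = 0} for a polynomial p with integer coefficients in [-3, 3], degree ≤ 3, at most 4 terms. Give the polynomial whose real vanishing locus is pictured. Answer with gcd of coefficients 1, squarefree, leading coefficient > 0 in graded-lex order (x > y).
First, the degree is 2 — no degree-1 curve has this shape.
Next, from the visible intercepts: the curve avoids every integer y-axis point in the box.
Finally, these observations pin down the coefficients.

x*y + 2*y^2 - 2*x + 1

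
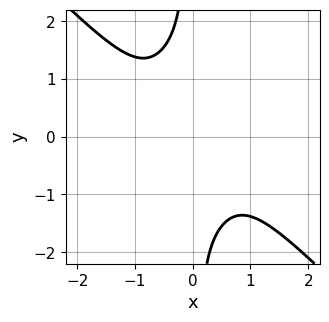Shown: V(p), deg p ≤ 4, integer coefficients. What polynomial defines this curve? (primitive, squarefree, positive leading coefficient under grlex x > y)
3*x^4 + 3*x*y^3 + y^2 + 3

The degree is 4 — a generic line meets the curve in up to 4 points.
From the axis intercepts and sections: it misses every integer gridline on the y-axis; the curve avoids every integer x-axis point in the box.
Solving for integer coefficients yields p as stated.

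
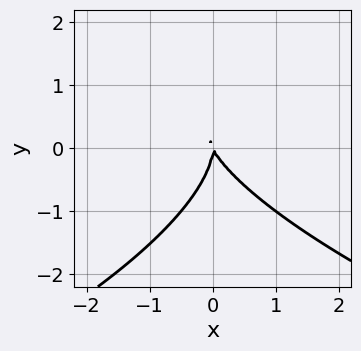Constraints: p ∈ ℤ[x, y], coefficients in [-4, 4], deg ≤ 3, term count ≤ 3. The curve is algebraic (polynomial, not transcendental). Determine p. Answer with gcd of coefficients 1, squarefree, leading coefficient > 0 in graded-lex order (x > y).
(a) deg p = 3. The shape is more complex than any degree-2 curve.
(b) Checking where it meets the axes: one x-axis crossing is at x = 0; it meets the y-axis at y = 0 (among the integer gridlines).
(c) Fitting integer coefficients to these (and the overall shape) gives p.

y^3 + 2*x^2 + x*y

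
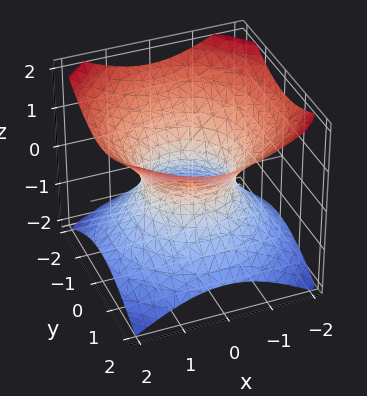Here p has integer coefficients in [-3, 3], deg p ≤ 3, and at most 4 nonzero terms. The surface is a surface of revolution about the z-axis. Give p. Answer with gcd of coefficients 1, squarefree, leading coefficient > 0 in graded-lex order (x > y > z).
2*x^2 + 2*y^2 - 3*z^2 - 2

(a) deg p = 2. A generic line meets the surface in up to 2 points.
(b) Symmetries: rotational symmetry about the z-axis ⇒ p depends on x, y only through x² + y².
(c) From the visible intercepts: it misses every integer gridline on the z-axis; among the integer gridlines, it crosses the y-axis at y ∈ {-1, 1}; a circular section at z = -1 has radius between 1 and 2; the x-axis gridline crossings are at x ∈ {-1, 1}.
(d) Matching integer coefficients to the picture gives p.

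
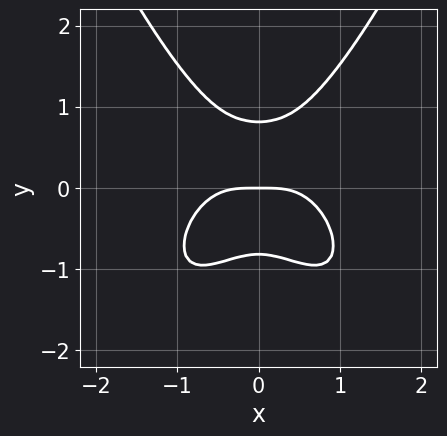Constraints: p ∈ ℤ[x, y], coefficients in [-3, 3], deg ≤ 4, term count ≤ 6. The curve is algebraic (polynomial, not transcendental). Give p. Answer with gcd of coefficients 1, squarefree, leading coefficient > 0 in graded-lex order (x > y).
1. The degree is 4 — a generic line meets the curve in up to 4 points.
2. Symmetries: mirror symmetry x ↦ −x ⇒ only even powers of x.
3. Reading off the gridlines: it meets the x-axis at x = 0 (among the integer gridlines); one y-axis crossing is at y = 0.
4. Matching integer coefficients to the picture gives p.

3*x^4 + 3*x^2*y - 3*y^3 + 2*y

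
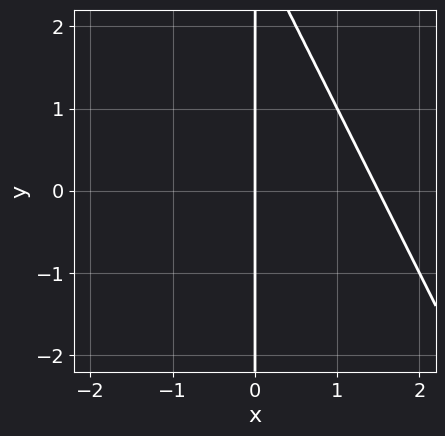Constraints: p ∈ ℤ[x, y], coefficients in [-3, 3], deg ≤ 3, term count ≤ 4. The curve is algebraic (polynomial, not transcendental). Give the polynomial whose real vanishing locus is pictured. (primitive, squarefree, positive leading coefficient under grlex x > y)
2*x^2 + x*y - 3*x

deg p = 2. No degree-1 curve has this shape.
Checking where it meets the axes: the visible y-axis segment lies entirely on the curve; it crosses the x-axis at the gridline x = 0.
Solving for integer coefficients yields p as stated.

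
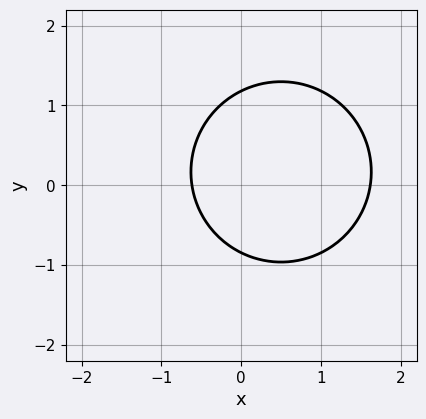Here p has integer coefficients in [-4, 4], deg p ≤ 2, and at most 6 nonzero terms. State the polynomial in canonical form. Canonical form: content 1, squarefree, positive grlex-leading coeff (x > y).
3*x^2 + 3*y^2 - 3*x - y - 3

1. deg p = 2. The shape is more complex than any degree-1 curve.
2. Matching integer coefficients to the picture gives p.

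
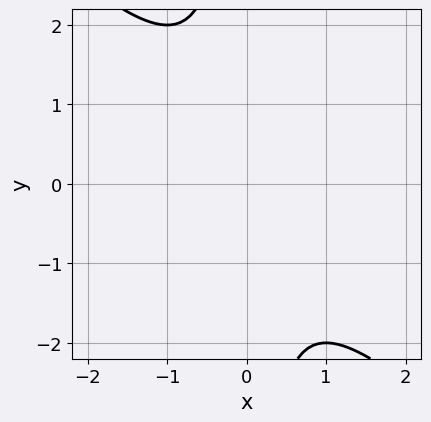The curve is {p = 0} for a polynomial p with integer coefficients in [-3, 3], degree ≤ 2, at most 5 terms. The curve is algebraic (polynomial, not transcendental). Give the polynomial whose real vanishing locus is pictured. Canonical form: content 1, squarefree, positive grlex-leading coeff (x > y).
x^2 + x*y + 1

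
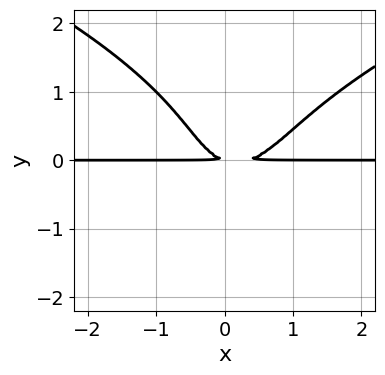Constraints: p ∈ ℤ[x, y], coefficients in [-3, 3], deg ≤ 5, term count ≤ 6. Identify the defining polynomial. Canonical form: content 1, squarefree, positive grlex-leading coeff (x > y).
2*y^4 - 3*x^2*y + x*y^2 + x*y + 3*y^2

First, degree: no degree-3 curve has this shape, so deg p = 4.
Next, reading off the gridlines: every point of the x-axis in the box is on the curve.
Finally, together with the visible shape, these determine p as stated.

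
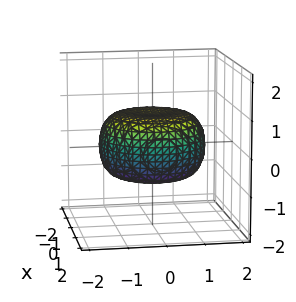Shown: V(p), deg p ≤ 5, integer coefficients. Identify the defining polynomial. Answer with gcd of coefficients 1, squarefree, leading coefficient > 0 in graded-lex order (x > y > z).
Degree: the shape is more complex than any degree-3 surface, so deg p = 4.
Symmetries: rotational symmetry about the z-axis ⇒ p depends on x, y only through x² + y².
From the axis intercepts and sections: a circular section at z = 0 has radius between 1 and 2.
Fitting integer coefficients to these (and the overall shape) gives p.

x^4 + 2*x^2*y^2 + y^4 - x^2 - y^2 + 3*z^2 - 2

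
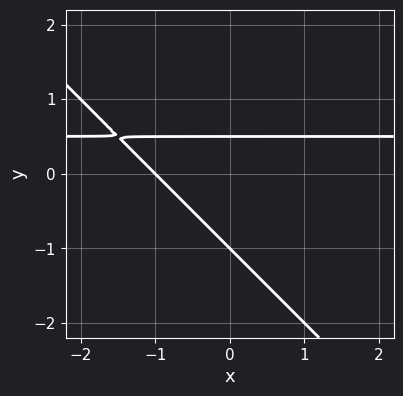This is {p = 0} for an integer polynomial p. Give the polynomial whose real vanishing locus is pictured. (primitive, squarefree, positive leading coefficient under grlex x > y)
1. The degree is 2 — the shape is more complex than any degree-1 curve.
2. Observable constraints: it crosses the x-axis at the gridline x = -1; it crosses the y-axis at the gridline y = -1.
3. Solving for integer coefficients yields p as stated.

2*x*y + 2*y^2 - x + y - 1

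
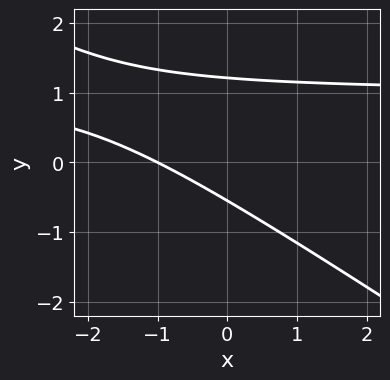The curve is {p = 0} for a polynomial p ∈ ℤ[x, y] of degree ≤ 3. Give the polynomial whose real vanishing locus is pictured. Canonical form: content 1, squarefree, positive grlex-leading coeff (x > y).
2*x*y + 3*y^2 - 2*x - 2*y - 2

deg p = 2. A generic line meets the curve in up to 2 points.
From the axis intercepts and sections: it meets the x-axis at x = -1 (among the integer gridlines).
Matching integer coefficients to the picture gives p.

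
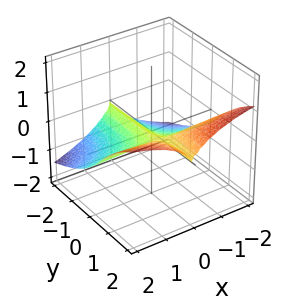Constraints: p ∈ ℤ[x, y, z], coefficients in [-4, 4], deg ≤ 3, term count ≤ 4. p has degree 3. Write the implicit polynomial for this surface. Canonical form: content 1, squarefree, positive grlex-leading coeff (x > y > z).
2*x^2*y - 2*x^2*z - 3*z^3 - x^2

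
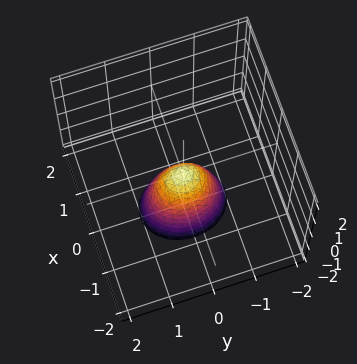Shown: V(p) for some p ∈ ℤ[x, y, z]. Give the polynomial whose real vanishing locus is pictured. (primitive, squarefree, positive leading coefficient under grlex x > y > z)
(a) The degree is 2 — a single bowl opening along one axis; a quadric.
(b) Symmetries: the y ↦ −y reflection is a symmetry, so y appears only in even powers; the x ↦ −x reflection is a symmetry, so x appears only in even powers.
(c) From the visible intercepts: it crosses the z-axis at the gridline z = 0; it crosses the x-axis at the gridline x = 0; it crosses the y-axis at the gridline y = 0.
(d) Together with the visible shape, these determine p as stated.

3*x^2 + 2*y^2 + z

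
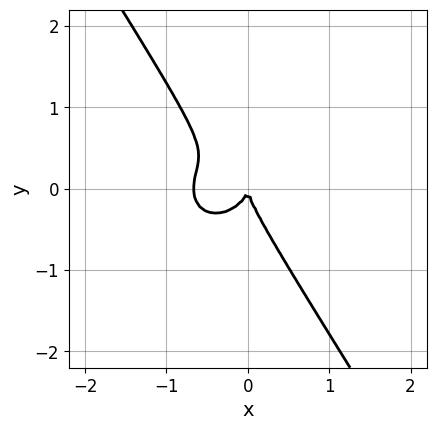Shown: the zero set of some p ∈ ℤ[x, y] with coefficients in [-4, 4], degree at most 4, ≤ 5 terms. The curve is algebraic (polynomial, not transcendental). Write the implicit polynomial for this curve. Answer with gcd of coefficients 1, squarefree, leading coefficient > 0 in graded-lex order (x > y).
1. The degree is 3 — the shape is more complex than any degree-2 curve.
2. From the axis intercepts and sections: one y-axis crossing is at y = 0; it meets the x-axis at x = 0 (among the integer gridlines).
3. The integer polynomial consistent with all of this is the stated p.

3*x^3 + 2*x*y^2 + 2*y^3 + 2*x^2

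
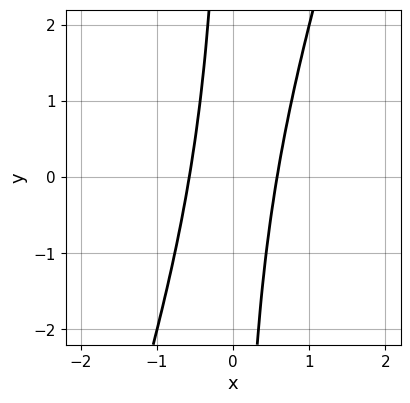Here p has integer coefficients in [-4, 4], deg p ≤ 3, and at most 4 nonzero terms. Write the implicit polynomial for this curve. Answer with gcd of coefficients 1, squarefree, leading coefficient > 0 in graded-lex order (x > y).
3*x^2 - x*y - 1

1. The degree is 2 — no degree-1 curve has this shape.
2. Observable constraints: no y-intercept at any integer in the box.
3. Putting this together gives p.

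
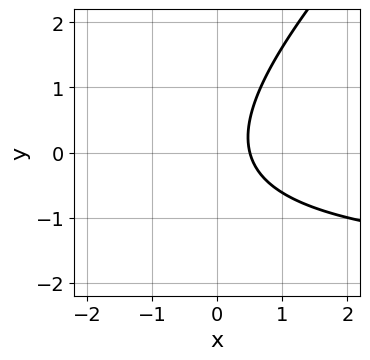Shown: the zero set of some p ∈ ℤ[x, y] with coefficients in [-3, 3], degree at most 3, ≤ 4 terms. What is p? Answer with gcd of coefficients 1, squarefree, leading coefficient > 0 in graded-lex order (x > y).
x*y - y^2 + 2*x - 1

(a) deg p = 2. No degree-1 curve has this shape.
(b) Reading off the gridlines: no y-intercept at any integer in the box.
(c) Matching integer coefficients to the picture gives p.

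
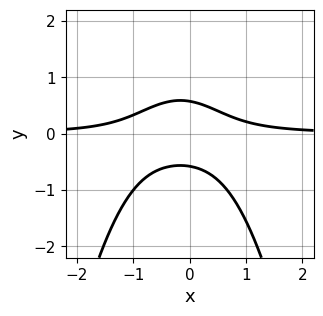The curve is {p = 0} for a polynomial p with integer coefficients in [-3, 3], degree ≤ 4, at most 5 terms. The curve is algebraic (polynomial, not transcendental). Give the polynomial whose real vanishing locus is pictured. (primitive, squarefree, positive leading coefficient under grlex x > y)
3*x^2*y + x*y + 3*y^2 - 1

First, the degree is 3 — the shape is more complex than any degree-2 curve.
Then, from the axis intercepts and sections: the curve avoids every integer x-axis point in the box.
Finally, matching integer coefficients to the picture gives p.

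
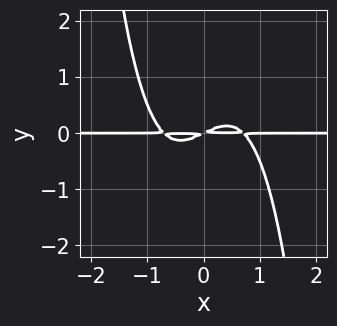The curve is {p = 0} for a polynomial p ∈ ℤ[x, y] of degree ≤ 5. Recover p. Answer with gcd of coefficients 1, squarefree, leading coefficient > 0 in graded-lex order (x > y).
The degree is 4 — no degree-3 curve has this shape.
Reading off the gridlines: the visible x-axis segment lies entirely on the curve.
Matching integer coefficients to the picture gives p.

2*x^3*y - x*y + 2*y^2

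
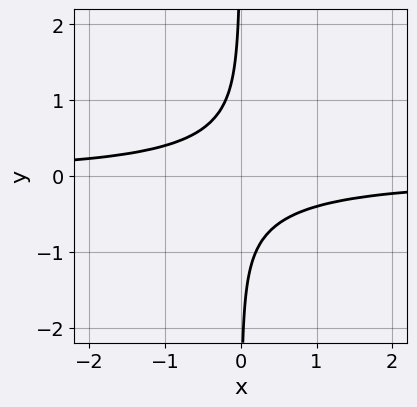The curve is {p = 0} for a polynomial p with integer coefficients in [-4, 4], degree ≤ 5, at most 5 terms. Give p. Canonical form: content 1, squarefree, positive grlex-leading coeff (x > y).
3*x*y^3 + 2*x*y + 1

Degree: a generic line meets the curve in up to 4 points, so deg p = 4.
Observable constraints: no y-intercept at any integer in the box; no x-intercept at any integer in the box.
Solving for integer coefficients yields p as stated.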